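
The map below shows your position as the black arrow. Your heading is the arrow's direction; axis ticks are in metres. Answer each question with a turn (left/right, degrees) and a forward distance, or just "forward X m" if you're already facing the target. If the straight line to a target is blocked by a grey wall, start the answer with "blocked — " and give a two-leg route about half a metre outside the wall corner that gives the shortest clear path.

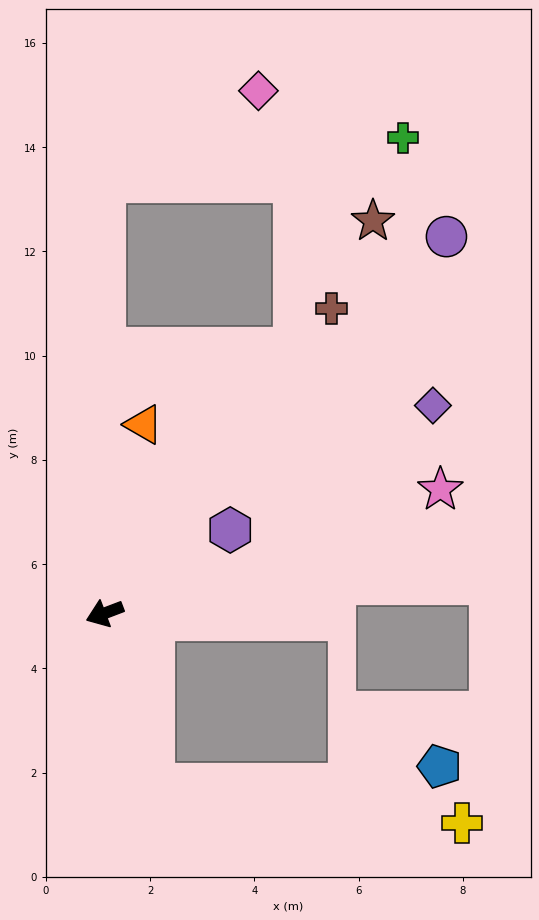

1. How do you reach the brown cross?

turn right 147°, forward 7.3 m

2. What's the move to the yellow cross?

blocked — turn left 85°, forward 3.4 m, then turn left 67°, forward 6.0 m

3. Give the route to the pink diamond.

blocked — turn right 111°, forward 8.3 m, then turn right 60°, forward 3.4 m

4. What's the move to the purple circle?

turn right 153°, forward 9.8 m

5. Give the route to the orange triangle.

turn right 123°, forward 3.7 m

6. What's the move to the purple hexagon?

turn right 167°, forward 2.9 m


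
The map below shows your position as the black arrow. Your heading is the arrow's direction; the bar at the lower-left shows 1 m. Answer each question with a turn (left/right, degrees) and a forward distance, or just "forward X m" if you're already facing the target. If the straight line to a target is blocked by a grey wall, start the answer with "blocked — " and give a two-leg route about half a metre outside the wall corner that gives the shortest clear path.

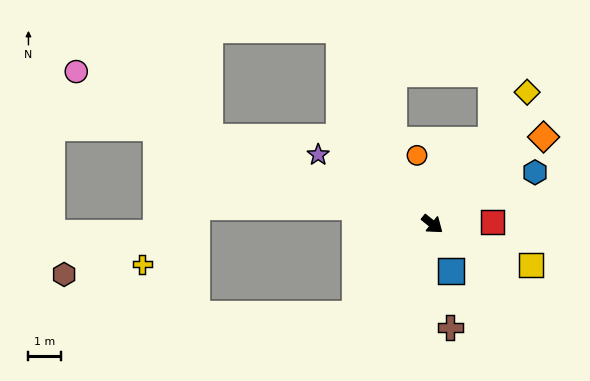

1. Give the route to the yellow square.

turn left 16°, forward 3.3 m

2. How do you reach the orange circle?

turn left 141°, forward 2.2 m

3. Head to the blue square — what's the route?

turn right 30°, forward 1.5 m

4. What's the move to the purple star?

turn right 173°, forward 4.1 m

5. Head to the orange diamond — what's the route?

turn left 77°, forward 4.3 m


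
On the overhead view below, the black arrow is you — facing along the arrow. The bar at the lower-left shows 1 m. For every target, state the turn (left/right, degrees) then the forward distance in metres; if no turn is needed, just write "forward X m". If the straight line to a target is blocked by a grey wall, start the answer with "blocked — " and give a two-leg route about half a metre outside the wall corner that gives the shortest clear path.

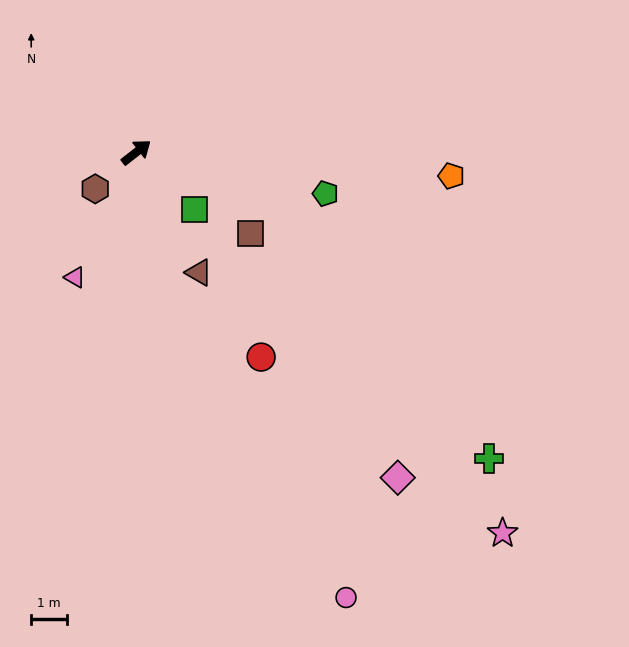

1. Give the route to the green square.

turn right 83°, forward 2.3 m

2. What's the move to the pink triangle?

turn right 154°, forward 3.9 m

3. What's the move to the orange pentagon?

turn right 42°, forward 8.9 m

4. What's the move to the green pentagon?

turn right 50°, forward 5.4 m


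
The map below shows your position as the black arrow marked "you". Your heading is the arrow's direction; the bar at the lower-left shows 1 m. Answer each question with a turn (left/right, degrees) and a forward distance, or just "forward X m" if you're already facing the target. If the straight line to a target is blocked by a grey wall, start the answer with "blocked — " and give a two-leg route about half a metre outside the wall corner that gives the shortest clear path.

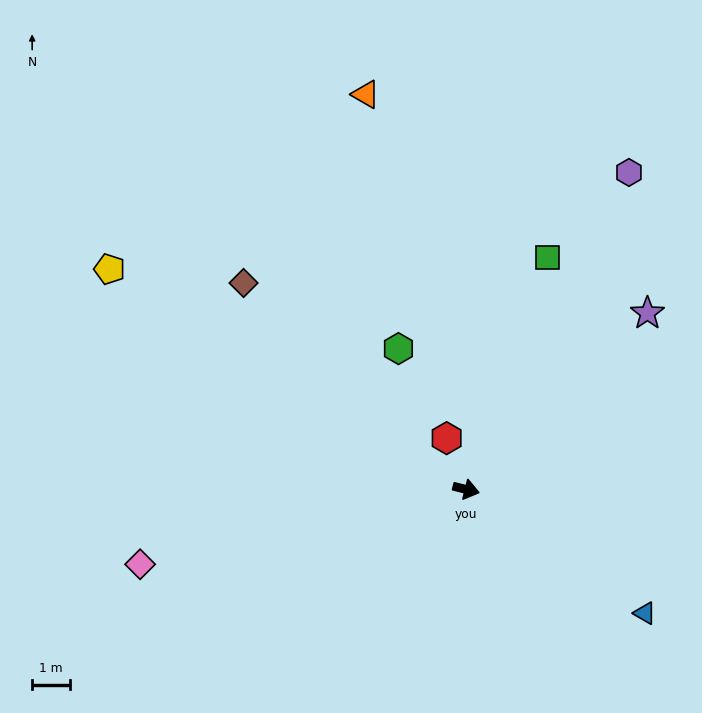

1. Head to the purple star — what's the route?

turn left 58°, forward 6.8 m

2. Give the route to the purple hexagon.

turn left 77°, forward 9.5 m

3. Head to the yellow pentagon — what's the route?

turn left 162°, forward 11.2 m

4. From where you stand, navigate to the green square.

turn left 85°, forward 6.6 m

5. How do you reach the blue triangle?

turn right 21°, forward 5.8 m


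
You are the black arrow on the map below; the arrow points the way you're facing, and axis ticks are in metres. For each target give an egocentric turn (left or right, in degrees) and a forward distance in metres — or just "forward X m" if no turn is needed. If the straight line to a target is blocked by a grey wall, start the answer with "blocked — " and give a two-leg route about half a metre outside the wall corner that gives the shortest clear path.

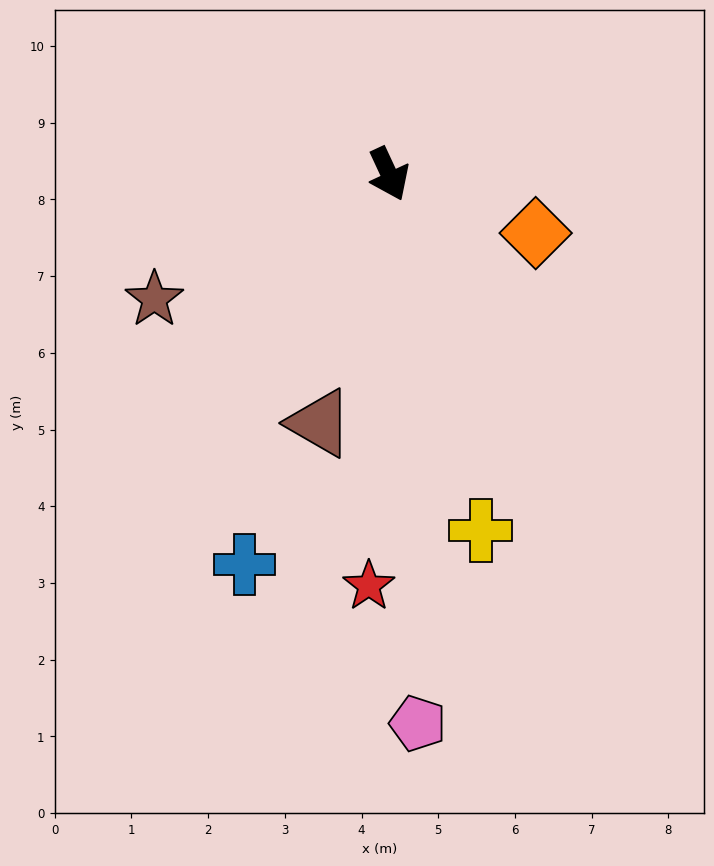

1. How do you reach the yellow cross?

turn right 10°, forward 4.8 m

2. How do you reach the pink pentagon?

turn right 22°, forward 7.2 m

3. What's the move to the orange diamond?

turn left 43°, forward 2.1 m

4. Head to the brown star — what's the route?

turn right 87°, forward 3.5 m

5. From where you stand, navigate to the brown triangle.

turn right 41°, forward 3.4 m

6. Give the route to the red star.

turn right 28°, forward 5.4 m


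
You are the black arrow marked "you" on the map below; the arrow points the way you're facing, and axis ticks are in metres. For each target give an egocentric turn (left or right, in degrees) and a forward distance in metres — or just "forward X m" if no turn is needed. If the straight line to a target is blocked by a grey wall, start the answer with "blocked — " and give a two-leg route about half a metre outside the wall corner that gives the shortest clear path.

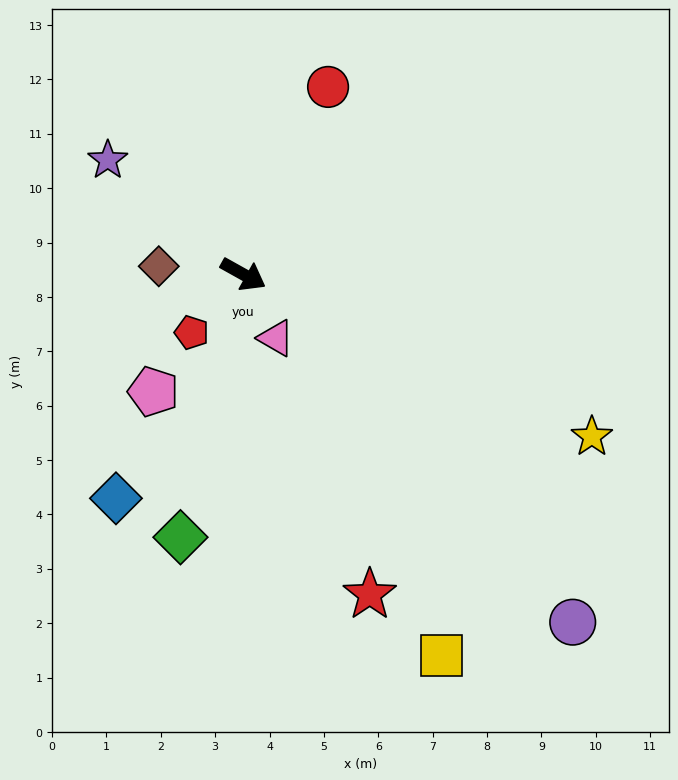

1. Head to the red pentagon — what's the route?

turn right 102°, forward 1.4 m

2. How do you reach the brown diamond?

turn right 156°, forward 1.6 m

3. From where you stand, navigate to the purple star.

turn left 169°, forward 3.3 m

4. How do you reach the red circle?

turn left 95°, forward 3.8 m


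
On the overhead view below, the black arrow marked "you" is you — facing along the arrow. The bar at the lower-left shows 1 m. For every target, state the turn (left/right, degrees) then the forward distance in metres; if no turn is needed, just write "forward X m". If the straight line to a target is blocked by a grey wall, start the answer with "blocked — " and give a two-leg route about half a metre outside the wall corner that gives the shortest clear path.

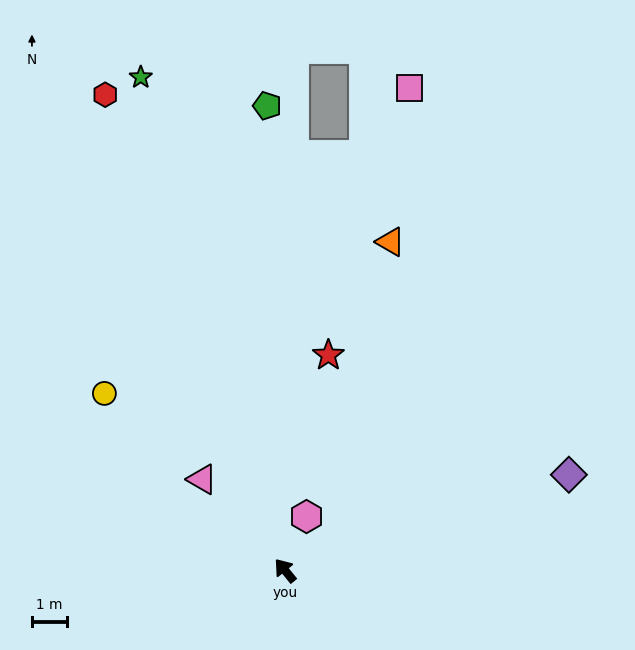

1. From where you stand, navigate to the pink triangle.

turn left 3°, forward 3.5 m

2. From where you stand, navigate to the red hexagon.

turn right 18°, forward 14.5 m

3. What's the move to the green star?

turn right 23°, forward 14.6 m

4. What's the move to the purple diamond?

turn right 111°, forward 8.5 m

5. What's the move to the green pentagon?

turn right 37°, forward 13.3 m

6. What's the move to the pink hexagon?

turn right 61°, forward 1.7 m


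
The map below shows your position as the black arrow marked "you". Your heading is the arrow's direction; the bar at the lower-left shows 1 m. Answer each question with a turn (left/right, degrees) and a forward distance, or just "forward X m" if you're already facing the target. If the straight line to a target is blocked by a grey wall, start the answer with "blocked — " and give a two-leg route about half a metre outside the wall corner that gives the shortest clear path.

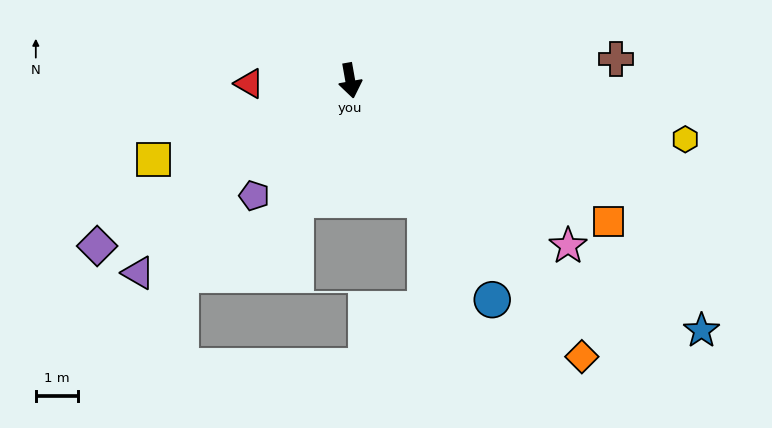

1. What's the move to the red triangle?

turn right 98°, forward 2.4 m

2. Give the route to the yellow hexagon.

turn left 70°, forward 8.1 m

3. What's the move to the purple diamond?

turn right 67°, forward 7.2 m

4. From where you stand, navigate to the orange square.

turn left 51°, forward 7.0 m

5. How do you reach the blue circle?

turn left 23°, forward 6.2 m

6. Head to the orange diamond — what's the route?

turn left 30°, forward 8.6 m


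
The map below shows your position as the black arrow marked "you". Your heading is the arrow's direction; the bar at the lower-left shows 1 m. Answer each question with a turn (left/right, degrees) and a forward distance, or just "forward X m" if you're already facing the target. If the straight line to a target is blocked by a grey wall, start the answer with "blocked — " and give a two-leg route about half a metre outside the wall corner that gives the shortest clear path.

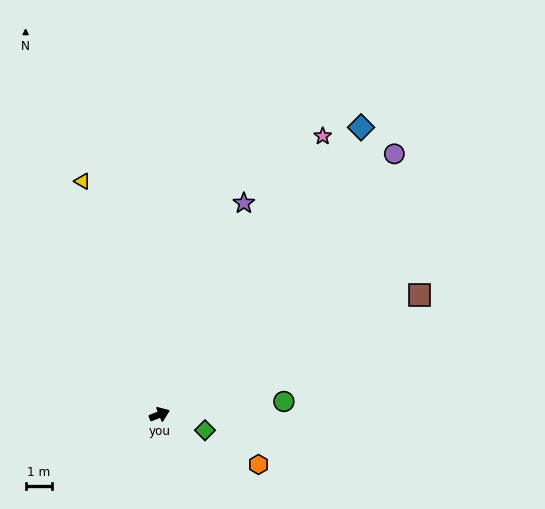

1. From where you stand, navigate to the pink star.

turn left 38°, forward 12.1 m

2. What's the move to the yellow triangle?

turn left 86°, forward 9.2 m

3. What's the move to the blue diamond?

turn left 33°, forward 13.1 m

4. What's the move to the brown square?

turn left 3°, forward 10.7 m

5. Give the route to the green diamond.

turn right 41°, forward 1.8 m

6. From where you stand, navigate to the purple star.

turn left 46°, forward 8.5 m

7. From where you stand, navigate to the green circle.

turn right 16°, forward 4.7 m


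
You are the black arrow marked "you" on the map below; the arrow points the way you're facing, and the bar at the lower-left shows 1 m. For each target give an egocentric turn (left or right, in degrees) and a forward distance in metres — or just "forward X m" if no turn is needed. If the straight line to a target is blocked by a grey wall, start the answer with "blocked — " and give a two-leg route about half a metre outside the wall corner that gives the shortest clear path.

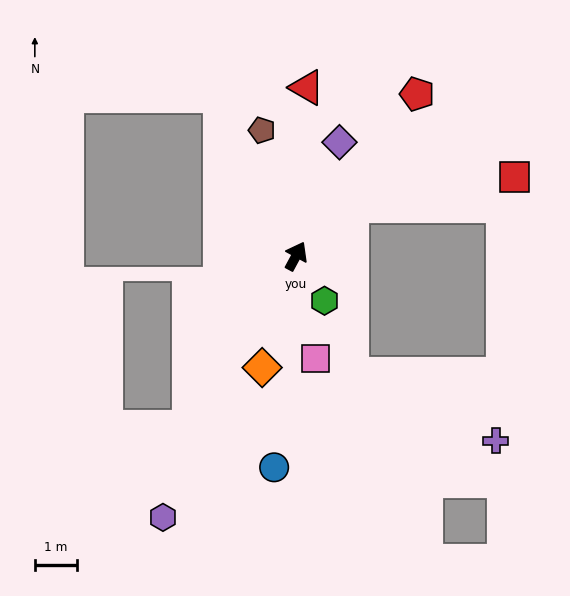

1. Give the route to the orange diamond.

turn right 169°, forward 2.8 m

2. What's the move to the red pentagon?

turn right 8°, forward 4.8 m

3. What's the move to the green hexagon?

turn right 119°, forward 1.3 m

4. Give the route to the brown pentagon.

turn left 44°, forward 3.1 m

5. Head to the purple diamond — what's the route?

turn left 7°, forward 2.9 m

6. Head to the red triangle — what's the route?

turn left 25°, forward 4.0 m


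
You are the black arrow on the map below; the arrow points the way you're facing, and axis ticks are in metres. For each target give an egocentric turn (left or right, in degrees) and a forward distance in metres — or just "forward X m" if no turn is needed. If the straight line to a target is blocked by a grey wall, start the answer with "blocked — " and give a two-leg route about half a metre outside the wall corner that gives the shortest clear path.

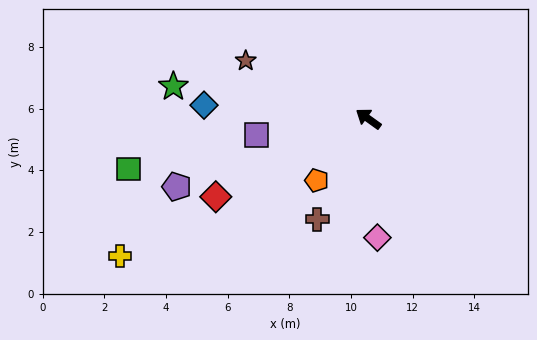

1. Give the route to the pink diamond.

turn left 130°, forward 3.9 m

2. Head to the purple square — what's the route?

turn left 44°, forward 3.7 m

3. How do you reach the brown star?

turn left 10°, forward 4.4 m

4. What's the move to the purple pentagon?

turn left 55°, forward 6.6 m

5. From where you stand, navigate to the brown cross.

turn left 99°, forward 3.7 m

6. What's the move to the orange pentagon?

turn left 86°, forward 2.6 m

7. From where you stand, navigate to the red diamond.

turn left 63°, forward 5.6 m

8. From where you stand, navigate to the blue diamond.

turn left 31°, forward 5.4 m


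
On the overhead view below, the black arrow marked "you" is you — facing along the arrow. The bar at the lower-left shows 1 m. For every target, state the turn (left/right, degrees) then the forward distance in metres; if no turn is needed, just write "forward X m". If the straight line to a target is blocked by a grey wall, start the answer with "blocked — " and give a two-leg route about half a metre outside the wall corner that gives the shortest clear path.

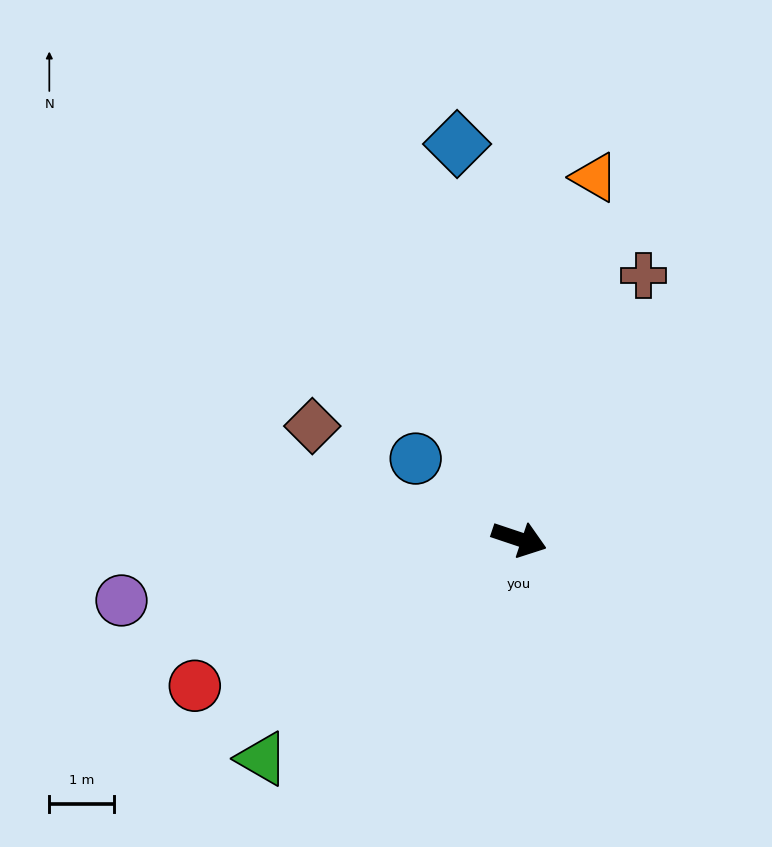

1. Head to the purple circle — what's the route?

turn right 153°, forward 6.2 m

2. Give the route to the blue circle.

turn left 161°, forward 2.0 m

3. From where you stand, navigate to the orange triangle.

turn left 97°, forward 5.7 m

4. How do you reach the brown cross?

turn left 83°, forward 4.5 m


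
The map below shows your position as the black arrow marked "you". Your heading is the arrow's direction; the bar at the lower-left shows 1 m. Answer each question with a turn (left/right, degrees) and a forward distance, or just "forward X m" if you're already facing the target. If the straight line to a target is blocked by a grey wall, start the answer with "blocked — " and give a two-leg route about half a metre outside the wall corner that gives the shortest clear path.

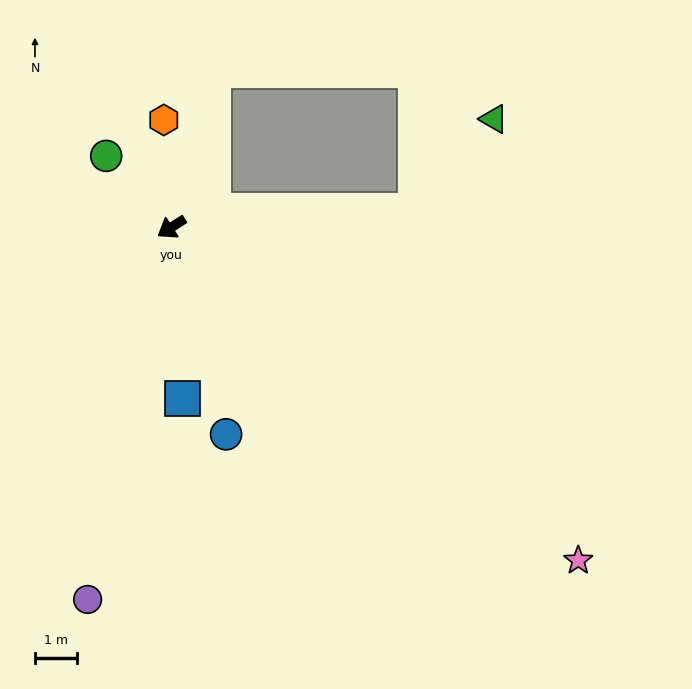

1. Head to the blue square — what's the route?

turn left 61°, forward 4.1 m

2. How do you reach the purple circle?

turn left 45°, forward 9.2 m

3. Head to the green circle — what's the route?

turn right 80°, forward 2.3 m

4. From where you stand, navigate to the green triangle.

blocked — turn left 151°, forward 5.9 m, then turn left 46°, forward 2.9 m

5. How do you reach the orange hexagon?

turn right 119°, forward 2.6 m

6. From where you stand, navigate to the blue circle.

turn left 72°, forward 5.1 m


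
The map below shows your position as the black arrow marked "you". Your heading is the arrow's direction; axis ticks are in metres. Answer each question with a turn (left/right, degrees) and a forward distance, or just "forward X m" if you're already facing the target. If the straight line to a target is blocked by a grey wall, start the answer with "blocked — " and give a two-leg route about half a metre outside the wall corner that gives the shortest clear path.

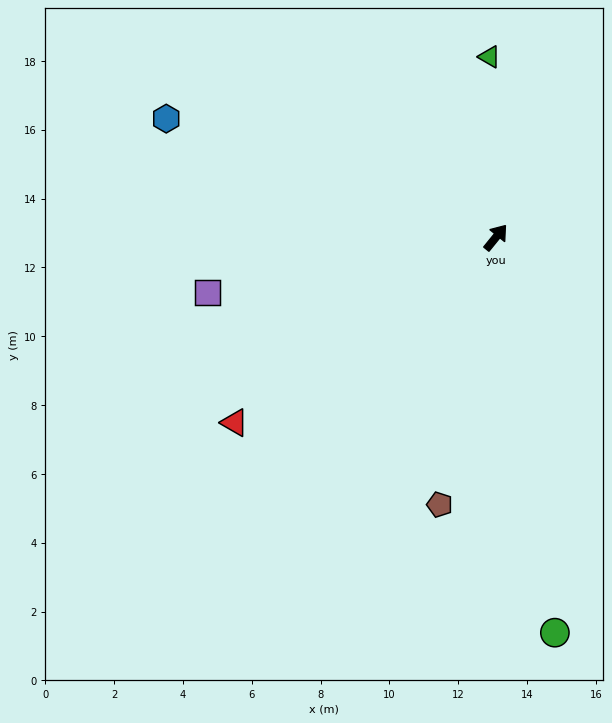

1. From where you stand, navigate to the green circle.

turn right 132°, forward 11.6 m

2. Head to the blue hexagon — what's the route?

turn left 109°, forward 10.2 m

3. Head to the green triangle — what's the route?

turn left 41°, forward 5.3 m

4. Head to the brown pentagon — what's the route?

turn right 153°, forward 7.9 m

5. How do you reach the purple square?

turn left 140°, forward 8.5 m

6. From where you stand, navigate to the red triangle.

turn left 164°, forward 9.3 m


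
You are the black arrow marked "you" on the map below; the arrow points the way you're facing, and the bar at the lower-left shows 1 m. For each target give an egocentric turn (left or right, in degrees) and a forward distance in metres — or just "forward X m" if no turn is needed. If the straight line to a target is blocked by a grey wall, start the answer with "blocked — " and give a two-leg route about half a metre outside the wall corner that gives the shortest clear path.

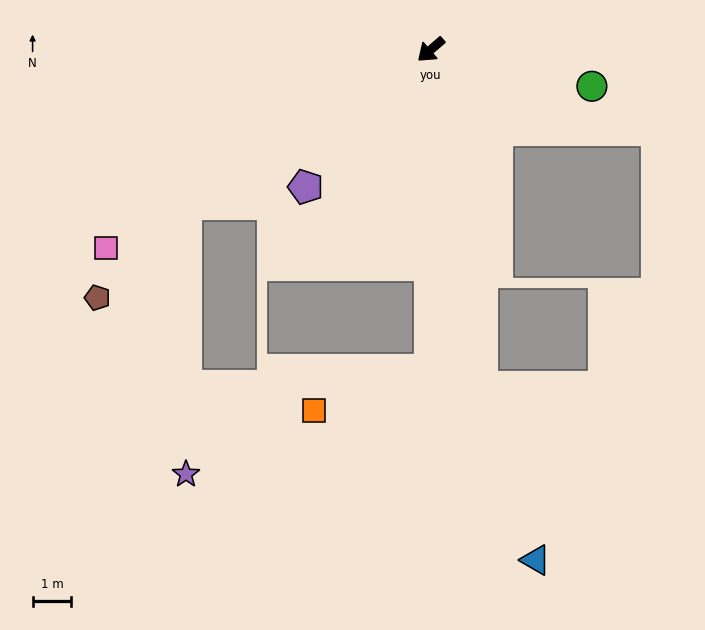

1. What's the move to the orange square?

blocked — turn left 49°, forward 8.3 m, then turn right 71°, forward 3.2 m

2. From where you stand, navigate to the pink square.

turn right 9°, forward 9.8 m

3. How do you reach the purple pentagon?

turn left 7°, forward 4.8 m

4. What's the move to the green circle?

turn left 126°, forward 4.3 m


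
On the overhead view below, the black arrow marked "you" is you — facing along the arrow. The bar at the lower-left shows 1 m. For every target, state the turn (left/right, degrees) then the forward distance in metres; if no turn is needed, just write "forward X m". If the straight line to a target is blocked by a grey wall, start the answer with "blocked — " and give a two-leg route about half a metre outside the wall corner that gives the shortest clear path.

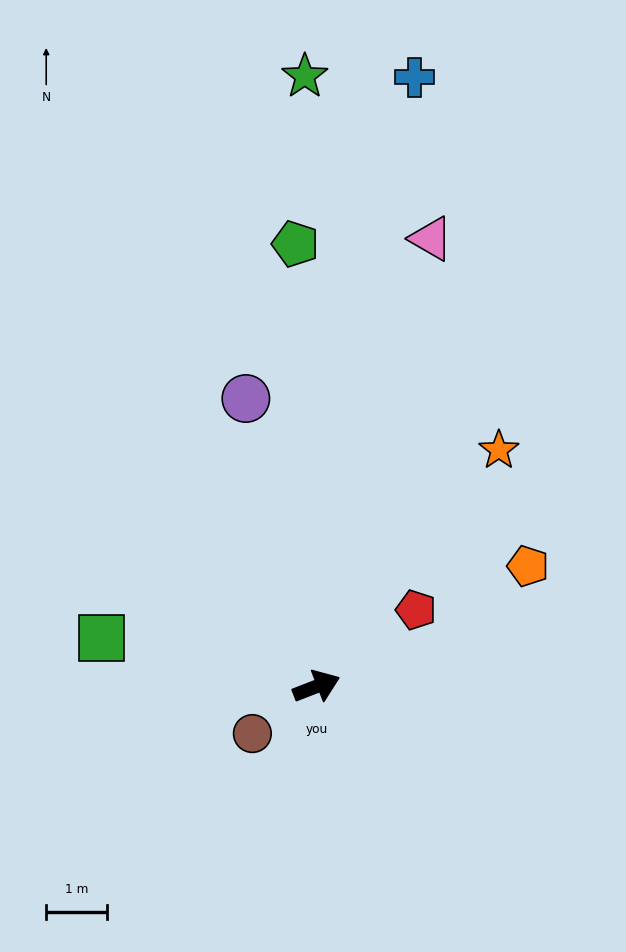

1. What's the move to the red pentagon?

turn left 16°, forward 2.1 m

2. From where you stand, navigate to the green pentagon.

turn left 72°, forward 7.3 m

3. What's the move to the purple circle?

turn left 83°, forward 4.9 m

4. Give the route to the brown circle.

turn right 165°, forward 1.3 m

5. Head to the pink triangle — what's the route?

turn left 54°, forward 7.6 m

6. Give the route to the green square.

turn left 146°, forward 3.6 m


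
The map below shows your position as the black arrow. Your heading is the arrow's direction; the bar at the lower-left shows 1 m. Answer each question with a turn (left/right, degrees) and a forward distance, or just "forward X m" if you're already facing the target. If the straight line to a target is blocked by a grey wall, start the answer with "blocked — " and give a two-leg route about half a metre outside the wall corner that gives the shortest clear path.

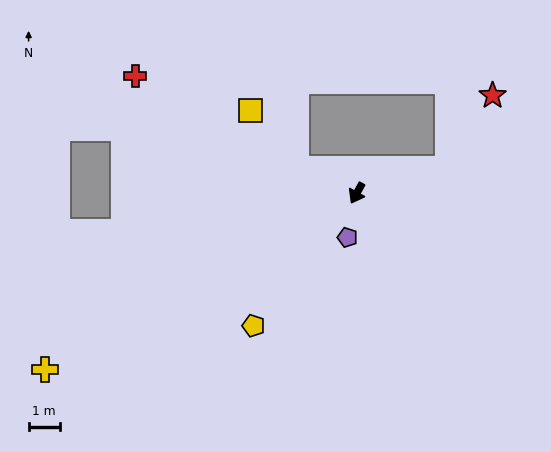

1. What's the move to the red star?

blocked — turn left 133°, forward 3.0 m, then turn left 45°, forward 2.7 m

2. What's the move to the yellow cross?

turn right 32°, forward 11.4 m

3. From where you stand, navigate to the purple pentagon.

turn left 17°, forward 1.4 m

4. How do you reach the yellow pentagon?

turn right 9°, forward 5.4 m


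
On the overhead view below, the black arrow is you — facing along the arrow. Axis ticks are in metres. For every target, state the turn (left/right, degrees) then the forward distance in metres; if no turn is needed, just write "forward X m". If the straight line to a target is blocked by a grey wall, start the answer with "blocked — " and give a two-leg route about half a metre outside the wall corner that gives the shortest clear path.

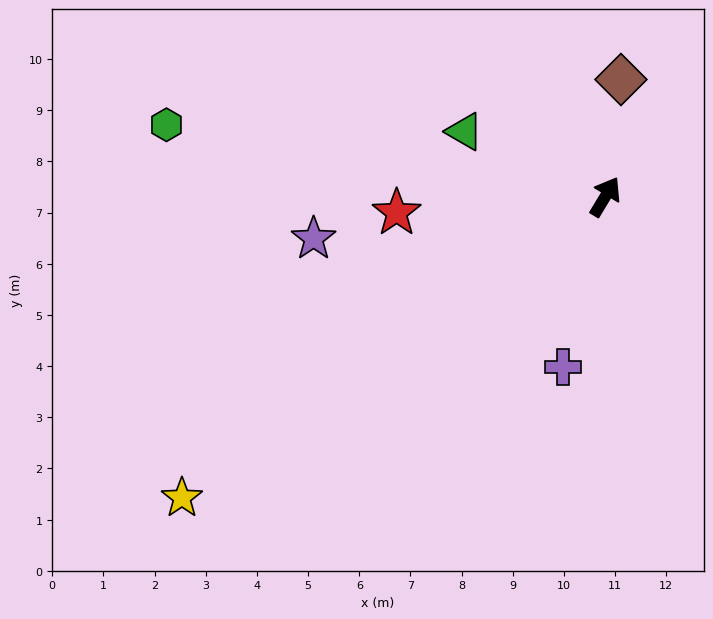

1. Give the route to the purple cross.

turn right 163°, forward 3.4 m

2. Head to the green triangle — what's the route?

turn left 96°, forward 3.0 m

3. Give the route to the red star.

turn left 125°, forward 4.1 m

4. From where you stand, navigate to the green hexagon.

turn left 112°, forward 8.7 m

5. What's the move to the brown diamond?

turn left 23°, forward 2.3 m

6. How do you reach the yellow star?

turn left 157°, forward 10.2 m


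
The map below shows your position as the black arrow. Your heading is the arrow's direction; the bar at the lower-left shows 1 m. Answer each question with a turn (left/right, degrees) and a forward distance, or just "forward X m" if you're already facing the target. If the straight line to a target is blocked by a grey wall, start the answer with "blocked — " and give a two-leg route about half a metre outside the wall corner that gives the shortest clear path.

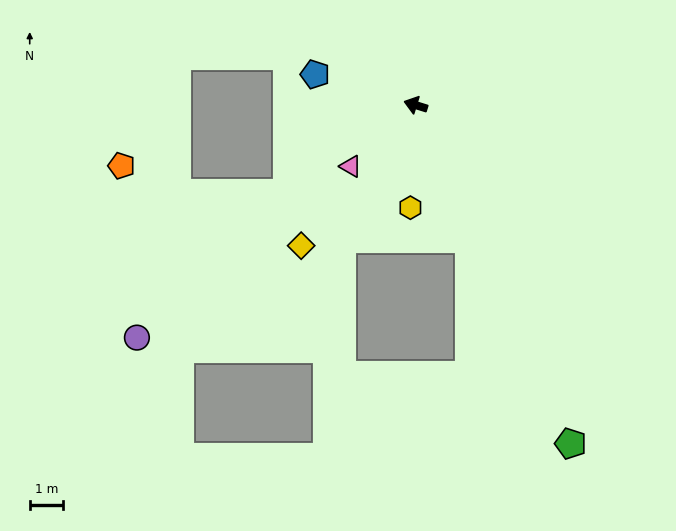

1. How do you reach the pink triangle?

turn left 61°, forward 2.7 m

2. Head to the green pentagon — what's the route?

turn left 132°, forward 11.2 m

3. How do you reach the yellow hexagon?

turn left 104°, forward 3.1 m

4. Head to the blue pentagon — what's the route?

forward 3.2 m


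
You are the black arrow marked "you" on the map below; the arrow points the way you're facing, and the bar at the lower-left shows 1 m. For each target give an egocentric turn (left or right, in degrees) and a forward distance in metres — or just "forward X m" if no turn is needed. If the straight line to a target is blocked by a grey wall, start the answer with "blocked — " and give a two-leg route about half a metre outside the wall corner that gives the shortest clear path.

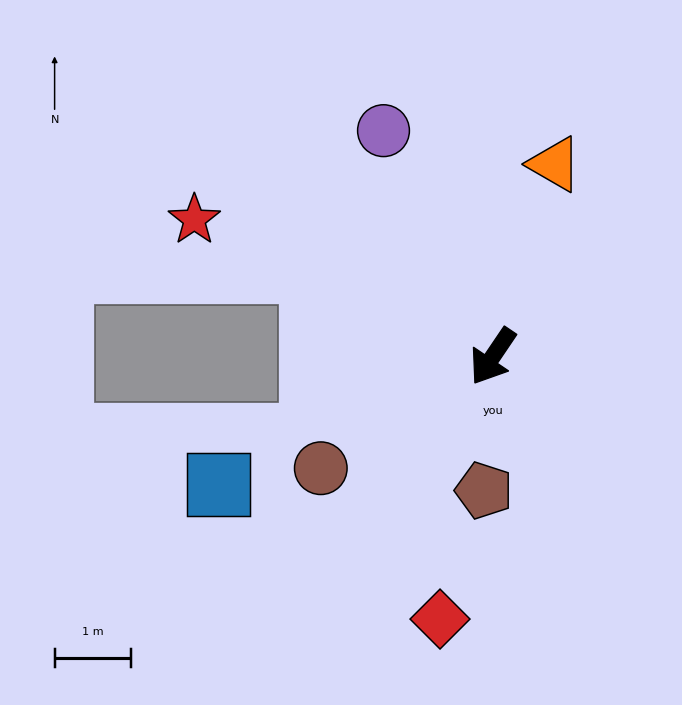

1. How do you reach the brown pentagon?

turn left 30°, forward 1.8 m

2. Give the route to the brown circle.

turn right 23°, forward 2.7 m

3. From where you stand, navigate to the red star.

turn right 81°, forward 4.3 m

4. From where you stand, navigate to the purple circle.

turn right 120°, forward 3.3 m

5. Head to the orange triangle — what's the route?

turn right 164°, forward 2.7 m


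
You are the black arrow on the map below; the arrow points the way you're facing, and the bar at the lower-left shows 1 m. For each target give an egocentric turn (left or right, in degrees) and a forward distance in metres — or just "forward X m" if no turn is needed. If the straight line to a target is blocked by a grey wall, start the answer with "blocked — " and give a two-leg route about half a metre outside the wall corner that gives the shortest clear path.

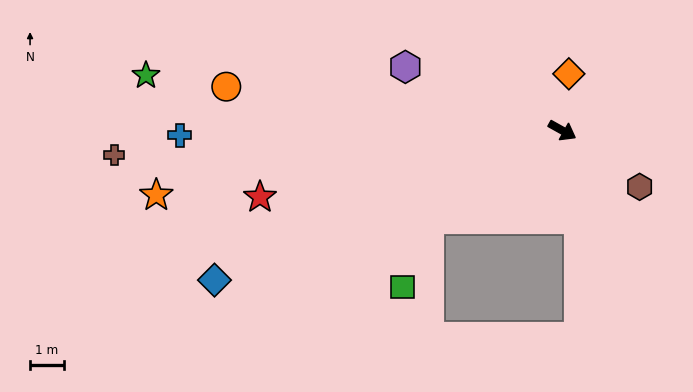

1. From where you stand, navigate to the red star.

turn right 138°, forward 9.1 m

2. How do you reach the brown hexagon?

turn right 7°, forward 2.8 m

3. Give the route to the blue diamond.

turn right 128°, forward 11.1 m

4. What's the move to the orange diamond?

turn left 113°, forward 1.7 m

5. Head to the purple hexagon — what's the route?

turn right 173°, forward 5.0 m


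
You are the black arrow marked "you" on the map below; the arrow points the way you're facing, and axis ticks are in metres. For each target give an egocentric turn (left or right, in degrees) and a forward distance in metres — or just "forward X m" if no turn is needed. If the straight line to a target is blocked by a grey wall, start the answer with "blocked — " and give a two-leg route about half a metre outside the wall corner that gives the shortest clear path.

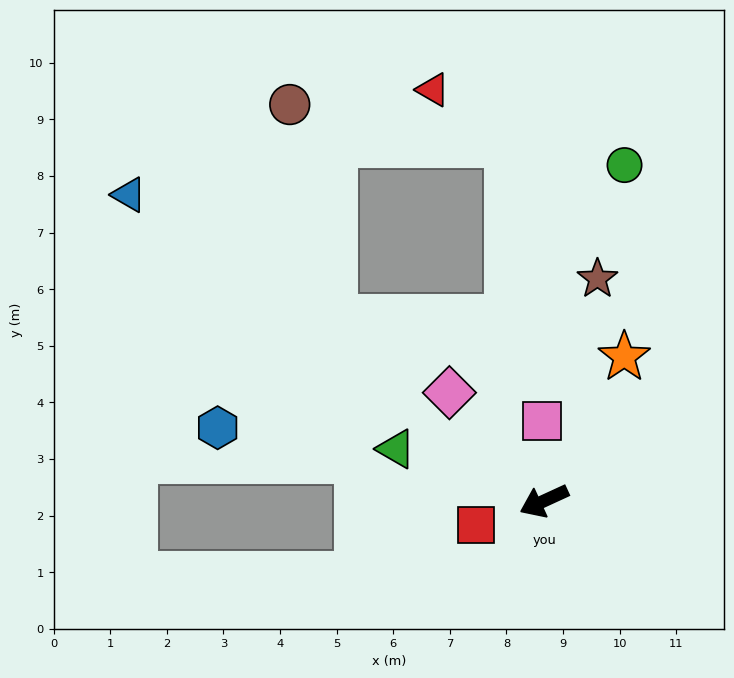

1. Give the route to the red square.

turn right 5°, forward 1.3 m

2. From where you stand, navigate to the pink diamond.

turn right 74°, forward 2.5 m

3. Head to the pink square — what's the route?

turn right 113°, forward 1.4 m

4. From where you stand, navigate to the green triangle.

turn right 44°, forward 2.8 m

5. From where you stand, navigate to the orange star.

turn right 144°, forward 2.9 m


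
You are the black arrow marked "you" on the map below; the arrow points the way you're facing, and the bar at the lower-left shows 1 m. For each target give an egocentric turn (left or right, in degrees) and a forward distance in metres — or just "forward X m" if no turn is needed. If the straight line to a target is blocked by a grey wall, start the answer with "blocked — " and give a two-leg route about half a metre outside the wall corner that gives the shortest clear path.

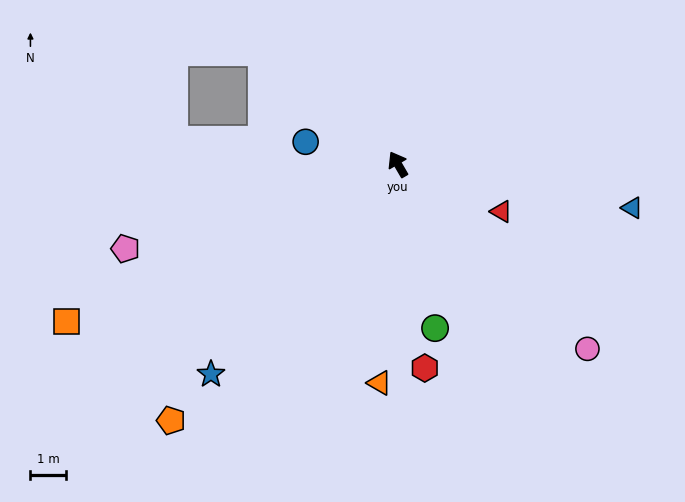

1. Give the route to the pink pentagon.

turn left 77°, forward 8.1 m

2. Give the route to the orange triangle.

turn left 145°, forward 6.2 m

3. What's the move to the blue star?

turn left 108°, forward 8.0 m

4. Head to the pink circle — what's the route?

turn right 164°, forward 7.5 m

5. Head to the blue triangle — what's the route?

turn right 131°, forward 6.8 m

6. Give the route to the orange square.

turn left 85°, forward 10.5 m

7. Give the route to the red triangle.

turn right 145°, forward 3.2 m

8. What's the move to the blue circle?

turn left 46°, forward 2.7 m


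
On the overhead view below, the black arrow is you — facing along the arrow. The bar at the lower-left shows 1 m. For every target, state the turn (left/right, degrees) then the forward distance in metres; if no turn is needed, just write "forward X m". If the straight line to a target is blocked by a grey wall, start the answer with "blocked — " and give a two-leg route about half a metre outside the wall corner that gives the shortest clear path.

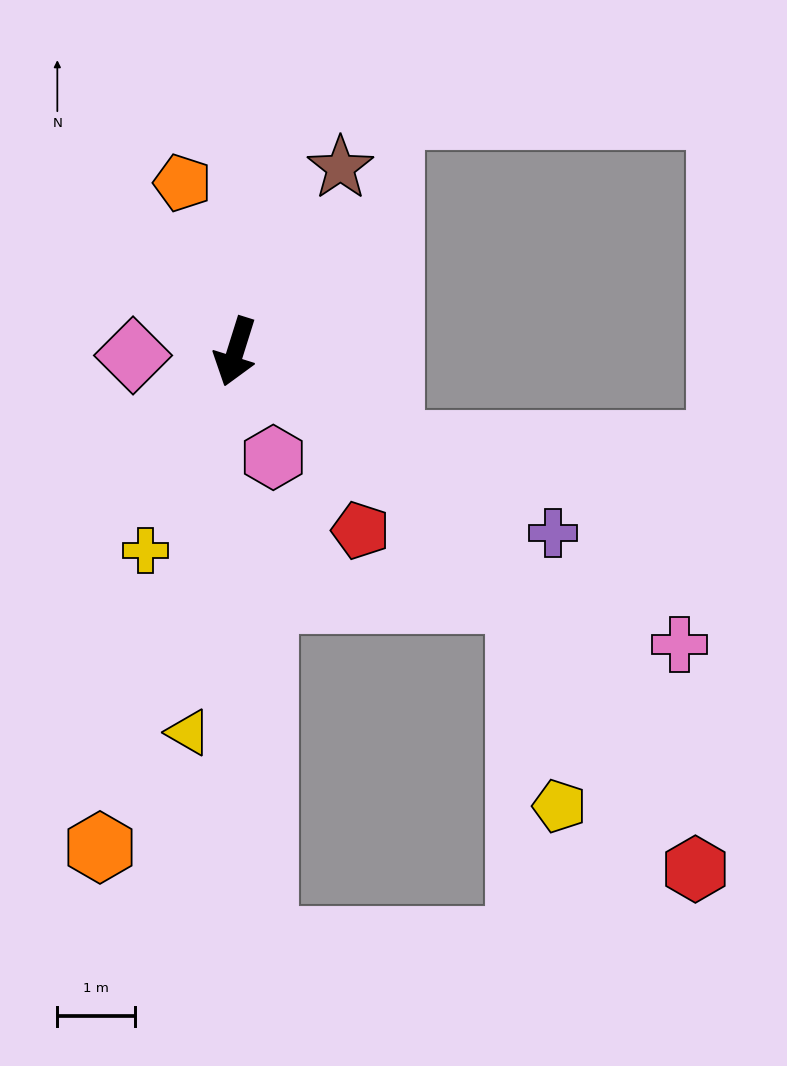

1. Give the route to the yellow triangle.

turn left 10°, forward 4.9 m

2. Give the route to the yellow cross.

turn right 7°, forward 2.8 m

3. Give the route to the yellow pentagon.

blocked — turn left 66°, forward 4.8 m, then turn right 38°, forward 2.7 m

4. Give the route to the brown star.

turn left 168°, forward 2.7 m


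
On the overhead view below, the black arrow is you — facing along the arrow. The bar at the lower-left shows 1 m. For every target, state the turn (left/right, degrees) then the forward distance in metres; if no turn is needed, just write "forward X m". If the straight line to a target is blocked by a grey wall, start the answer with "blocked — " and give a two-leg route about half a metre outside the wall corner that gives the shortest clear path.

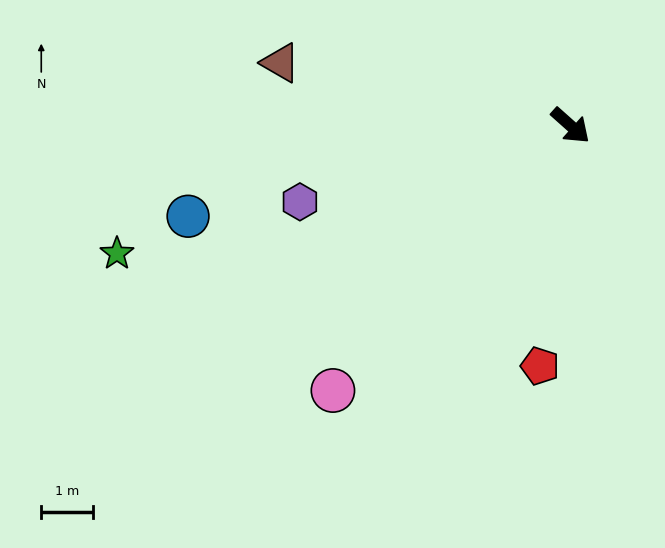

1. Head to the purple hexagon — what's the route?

turn right 123°, forward 5.4 m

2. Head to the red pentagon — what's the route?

turn right 56°, forward 4.7 m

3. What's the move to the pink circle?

turn right 90°, forward 6.8 m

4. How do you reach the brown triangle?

turn right 151°, forward 5.7 m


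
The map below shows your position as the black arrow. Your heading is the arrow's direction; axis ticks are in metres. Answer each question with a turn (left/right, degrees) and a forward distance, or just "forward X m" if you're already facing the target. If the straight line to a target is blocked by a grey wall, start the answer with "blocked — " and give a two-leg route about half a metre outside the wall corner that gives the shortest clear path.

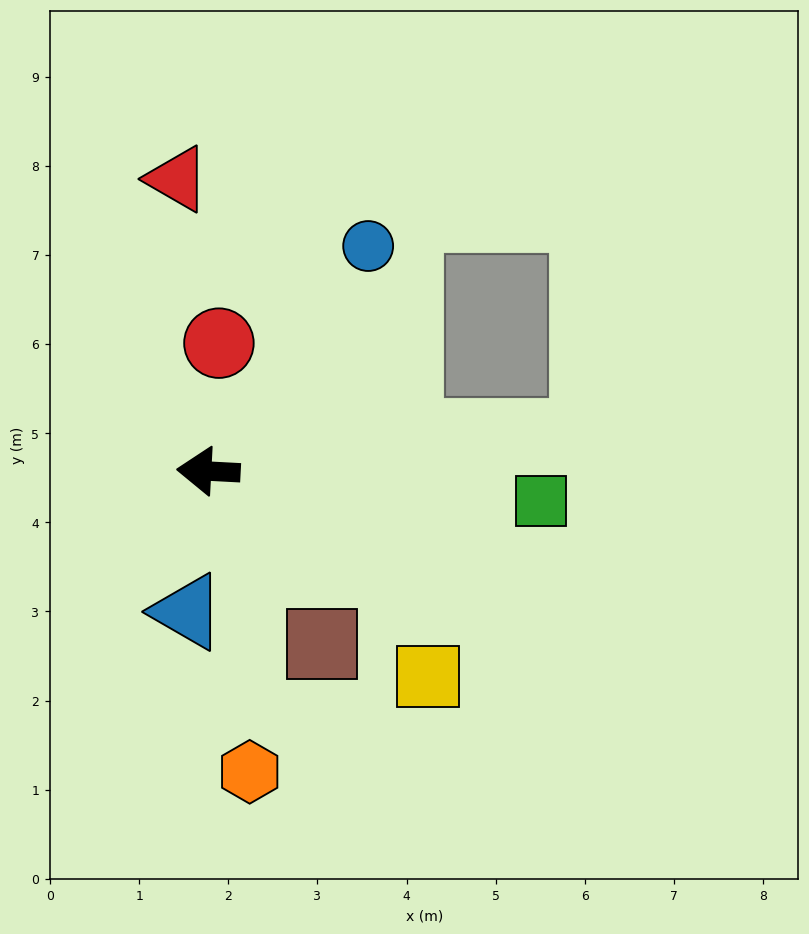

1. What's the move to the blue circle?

turn right 122°, forward 3.1 m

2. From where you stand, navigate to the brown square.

turn left 126°, forward 2.3 m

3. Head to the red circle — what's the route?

turn right 92°, forward 1.4 m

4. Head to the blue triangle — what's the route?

turn left 85°, forward 1.6 m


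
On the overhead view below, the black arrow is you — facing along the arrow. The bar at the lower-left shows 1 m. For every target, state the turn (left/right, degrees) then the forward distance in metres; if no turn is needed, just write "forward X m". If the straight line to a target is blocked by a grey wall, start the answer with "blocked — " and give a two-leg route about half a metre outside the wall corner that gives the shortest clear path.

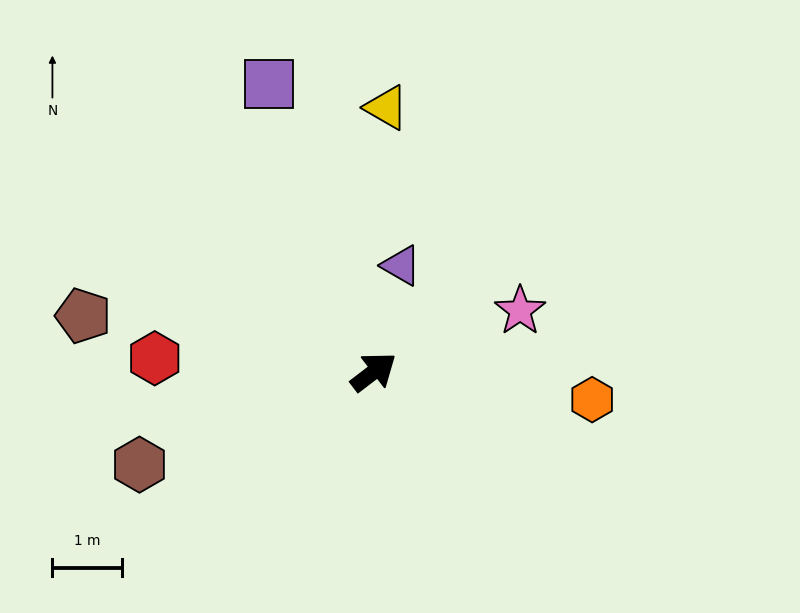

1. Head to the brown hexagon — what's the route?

turn left 164°, forward 3.6 m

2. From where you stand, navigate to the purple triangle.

turn left 38°, forward 1.6 m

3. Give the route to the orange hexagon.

turn right 45°, forward 3.2 m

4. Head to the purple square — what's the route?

turn left 73°, forward 4.4 m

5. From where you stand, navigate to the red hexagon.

turn left 139°, forward 3.2 m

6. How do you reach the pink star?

turn right 15°, forward 2.3 m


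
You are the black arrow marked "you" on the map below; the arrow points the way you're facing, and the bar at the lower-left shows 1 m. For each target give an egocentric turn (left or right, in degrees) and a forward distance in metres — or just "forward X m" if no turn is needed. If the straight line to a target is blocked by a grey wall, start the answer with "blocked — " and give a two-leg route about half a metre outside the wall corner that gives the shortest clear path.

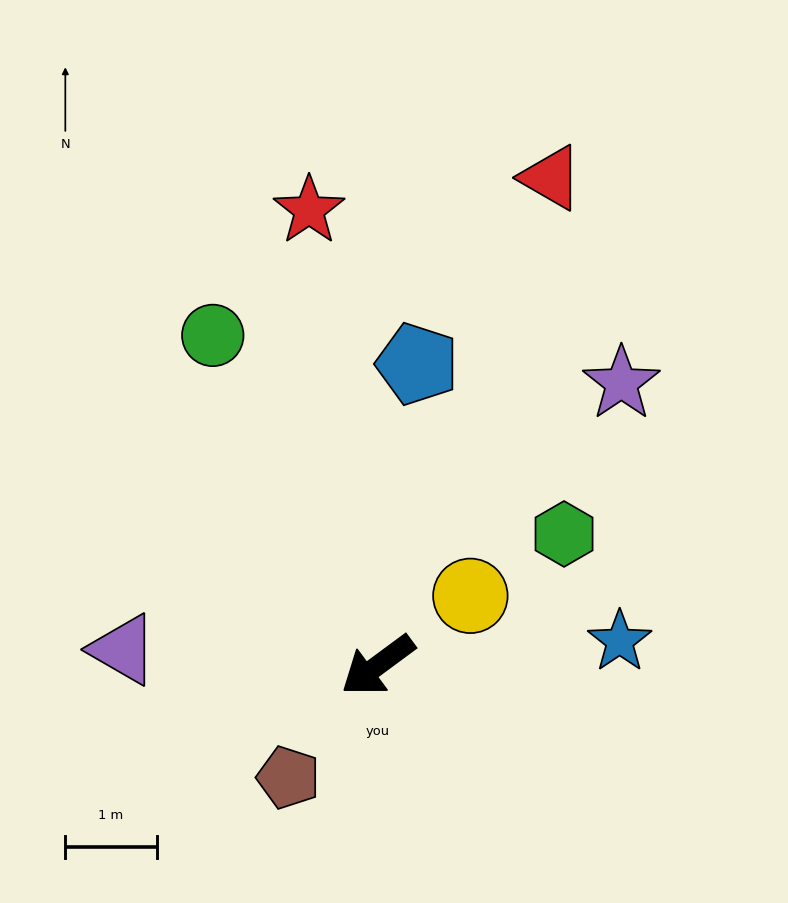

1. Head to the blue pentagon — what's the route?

turn right 134°, forward 3.3 m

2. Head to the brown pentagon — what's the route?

turn left 15°, forward 1.6 m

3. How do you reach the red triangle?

turn right 146°, forward 5.7 m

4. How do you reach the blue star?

turn left 149°, forward 2.7 m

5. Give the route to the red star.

turn right 118°, forward 5.0 m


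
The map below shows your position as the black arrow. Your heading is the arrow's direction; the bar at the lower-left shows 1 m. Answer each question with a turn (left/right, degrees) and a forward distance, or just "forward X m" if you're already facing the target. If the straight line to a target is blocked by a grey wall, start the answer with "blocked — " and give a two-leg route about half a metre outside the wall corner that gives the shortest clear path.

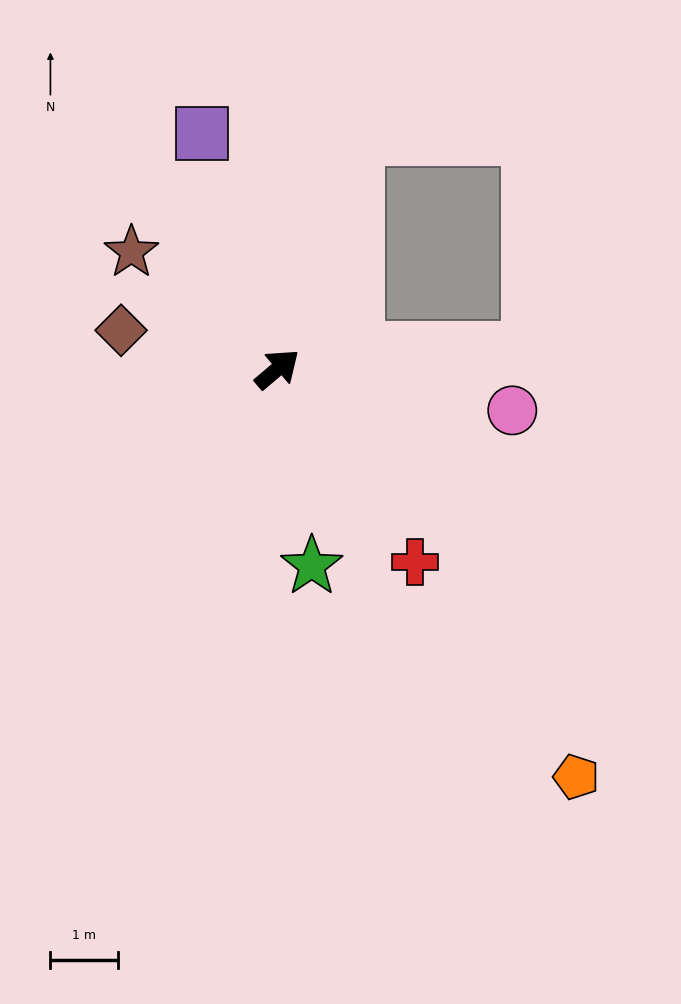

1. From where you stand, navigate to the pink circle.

turn right 50°, forward 3.5 m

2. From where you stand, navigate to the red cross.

turn right 95°, forward 3.5 m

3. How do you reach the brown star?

turn left 101°, forward 2.8 m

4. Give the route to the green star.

turn right 120°, forward 3.0 m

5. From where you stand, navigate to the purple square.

turn left 68°, forward 3.7 m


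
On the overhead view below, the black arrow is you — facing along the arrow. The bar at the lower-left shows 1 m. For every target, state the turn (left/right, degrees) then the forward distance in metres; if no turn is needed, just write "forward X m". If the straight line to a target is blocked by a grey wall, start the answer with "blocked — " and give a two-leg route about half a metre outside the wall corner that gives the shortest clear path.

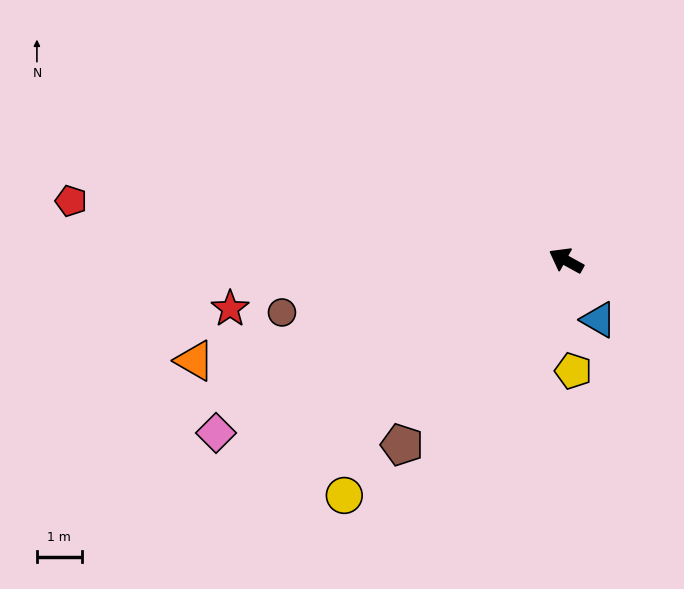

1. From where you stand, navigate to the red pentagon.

turn left 22°, forward 11.1 m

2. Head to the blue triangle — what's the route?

turn left 148°, forward 1.5 m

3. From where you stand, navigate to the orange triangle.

turn left 44°, forward 8.6 m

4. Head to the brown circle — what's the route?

turn left 39°, forward 6.4 m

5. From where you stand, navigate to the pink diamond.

turn left 55°, forward 8.7 m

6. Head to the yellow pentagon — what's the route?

turn left 123°, forward 2.5 m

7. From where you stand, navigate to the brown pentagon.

turn left 77°, forward 5.5 m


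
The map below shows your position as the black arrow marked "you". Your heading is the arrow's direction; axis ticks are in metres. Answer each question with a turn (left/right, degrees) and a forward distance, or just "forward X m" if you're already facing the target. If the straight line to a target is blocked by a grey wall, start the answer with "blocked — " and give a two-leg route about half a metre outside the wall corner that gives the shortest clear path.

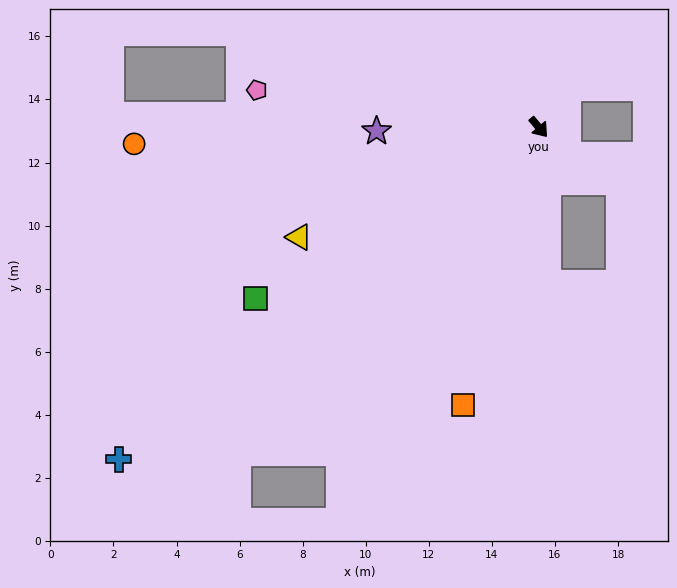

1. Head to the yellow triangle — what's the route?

turn right 105°, forward 8.4 m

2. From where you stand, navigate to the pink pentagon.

turn right 138°, forward 9.0 m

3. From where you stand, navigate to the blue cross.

turn right 92°, forward 17.0 m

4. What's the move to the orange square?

turn right 55°, forward 9.1 m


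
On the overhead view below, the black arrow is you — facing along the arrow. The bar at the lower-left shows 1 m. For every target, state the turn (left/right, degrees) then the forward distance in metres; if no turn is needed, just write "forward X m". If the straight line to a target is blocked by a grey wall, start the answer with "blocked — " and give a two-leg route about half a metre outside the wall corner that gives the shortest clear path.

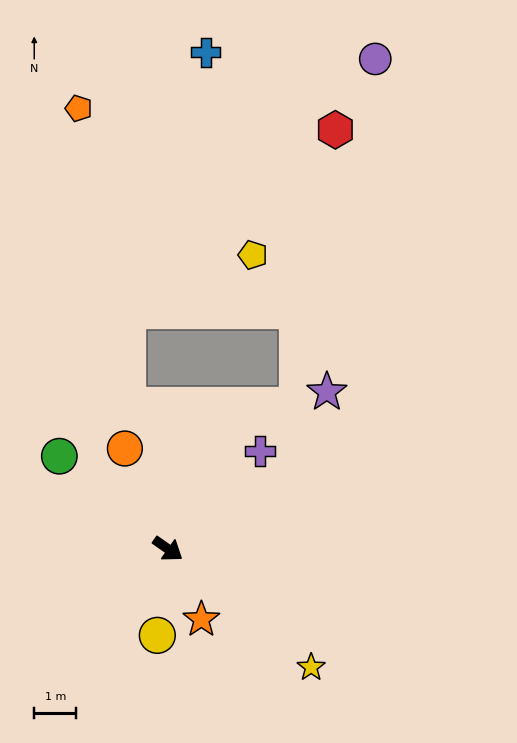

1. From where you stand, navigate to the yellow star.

turn right 4°, forward 4.4 m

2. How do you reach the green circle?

turn left 175°, forward 3.4 m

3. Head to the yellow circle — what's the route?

turn right 62°, forward 2.1 m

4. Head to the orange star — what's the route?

turn right 29°, forward 1.8 m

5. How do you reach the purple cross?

turn left 82°, forward 3.2 m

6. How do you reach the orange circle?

turn left 148°, forward 2.6 m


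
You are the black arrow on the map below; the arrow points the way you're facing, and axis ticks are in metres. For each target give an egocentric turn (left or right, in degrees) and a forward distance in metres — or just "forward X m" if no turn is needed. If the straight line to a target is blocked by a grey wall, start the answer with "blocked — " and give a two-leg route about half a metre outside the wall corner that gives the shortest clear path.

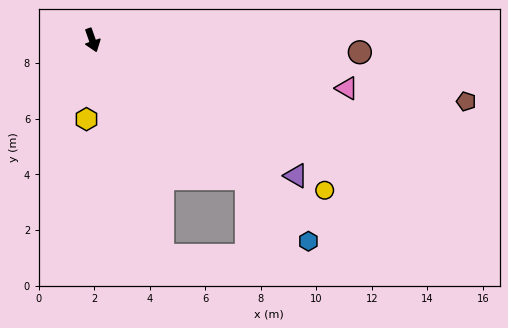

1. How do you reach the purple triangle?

turn left 37°, forward 8.8 m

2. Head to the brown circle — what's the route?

turn left 68°, forward 9.6 m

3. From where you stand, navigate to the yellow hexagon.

turn right 24°, forward 2.9 m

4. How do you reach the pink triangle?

turn left 60°, forward 9.3 m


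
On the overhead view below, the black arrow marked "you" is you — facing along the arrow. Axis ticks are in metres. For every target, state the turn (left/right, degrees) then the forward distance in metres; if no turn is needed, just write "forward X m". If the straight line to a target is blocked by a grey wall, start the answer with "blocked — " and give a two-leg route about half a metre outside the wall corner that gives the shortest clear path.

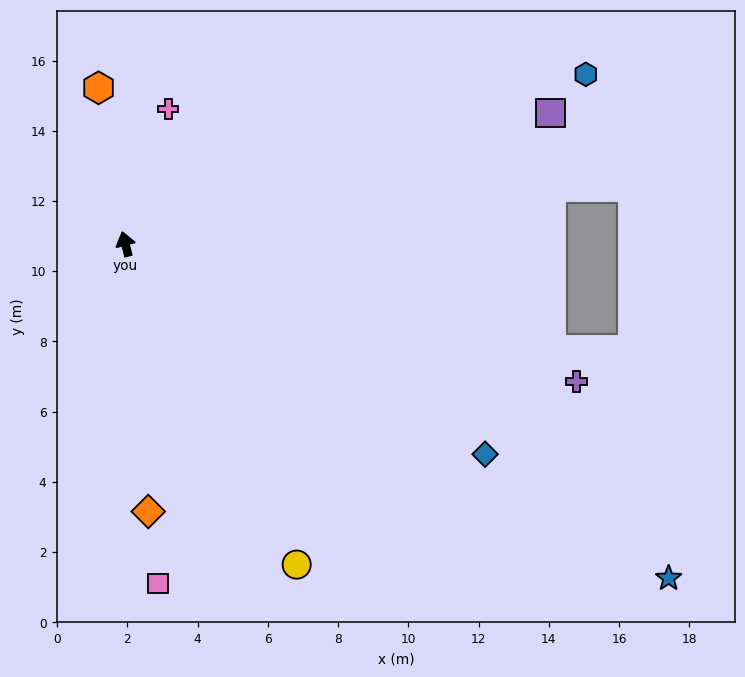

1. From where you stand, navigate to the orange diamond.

turn left 171°, forward 7.6 m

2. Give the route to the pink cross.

turn right 32°, forward 4.0 m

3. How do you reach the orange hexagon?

turn right 5°, forward 4.5 m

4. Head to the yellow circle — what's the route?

turn right 166°, forward 10.4 m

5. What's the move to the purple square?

turn right 87°, forward 12.7 m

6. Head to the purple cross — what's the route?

turn right 121°, forward 13.4 m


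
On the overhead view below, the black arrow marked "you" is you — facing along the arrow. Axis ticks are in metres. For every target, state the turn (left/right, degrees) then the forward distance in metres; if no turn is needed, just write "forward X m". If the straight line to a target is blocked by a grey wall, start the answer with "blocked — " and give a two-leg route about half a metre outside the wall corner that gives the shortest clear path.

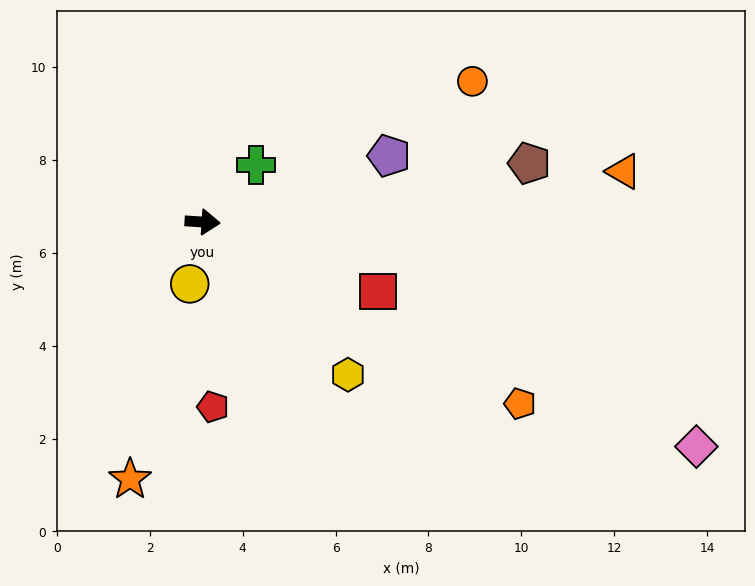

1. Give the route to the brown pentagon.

turn left 14°, forward 7.2 m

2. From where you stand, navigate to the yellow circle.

turn right 98°, forward 1.4 m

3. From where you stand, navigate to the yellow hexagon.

turn right 43°, forward 4.5 m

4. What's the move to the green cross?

turn left 51°, forward 1.7 m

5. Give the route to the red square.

turn right 18°, forward 4.1 m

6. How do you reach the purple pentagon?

turn left 23°, forward 4.3 m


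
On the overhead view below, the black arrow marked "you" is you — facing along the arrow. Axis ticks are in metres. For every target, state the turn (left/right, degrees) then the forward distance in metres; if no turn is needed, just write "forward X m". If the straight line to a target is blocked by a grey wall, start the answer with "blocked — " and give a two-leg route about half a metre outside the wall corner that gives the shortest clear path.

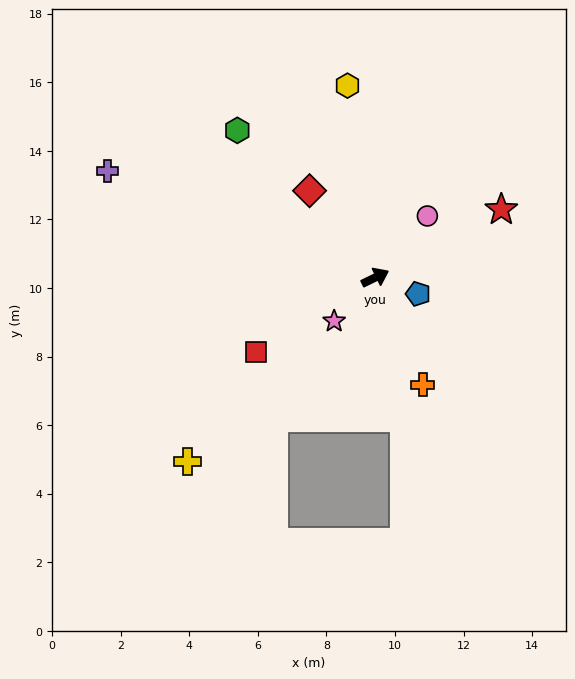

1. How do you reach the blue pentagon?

turn right 47°, forward 1.3 m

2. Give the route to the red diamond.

turn left 101°, forward 3.2 m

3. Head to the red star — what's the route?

turn left 2°, forward 4.2 m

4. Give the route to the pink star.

turn right 159°, forward 1.7 m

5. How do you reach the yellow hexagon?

turn left 72°, forward 5.7 m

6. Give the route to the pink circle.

turn left 24°, forward 2.4 m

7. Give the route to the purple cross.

turn left 132°, forward 8.4 m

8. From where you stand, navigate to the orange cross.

turn right 92°, forward 3.4 m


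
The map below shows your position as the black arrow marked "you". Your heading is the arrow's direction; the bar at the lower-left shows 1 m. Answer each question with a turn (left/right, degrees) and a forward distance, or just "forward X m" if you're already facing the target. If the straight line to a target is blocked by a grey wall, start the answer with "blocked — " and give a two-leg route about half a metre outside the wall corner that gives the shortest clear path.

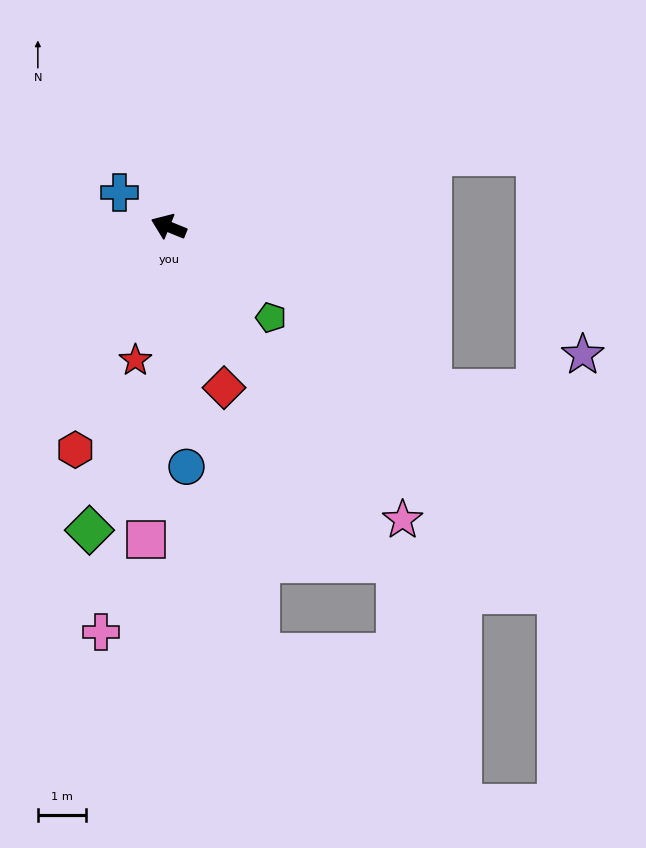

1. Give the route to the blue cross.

turn right 13°, forward 1.3 m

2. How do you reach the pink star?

turn left 151°, forward 7.8 m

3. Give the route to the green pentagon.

turn left 161°, forward 2.9 m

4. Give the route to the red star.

turn left 98°, forward 2.9 m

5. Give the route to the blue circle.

turn left 116°, forward 5.0 m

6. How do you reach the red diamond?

turn left 131°, forward 3.6 m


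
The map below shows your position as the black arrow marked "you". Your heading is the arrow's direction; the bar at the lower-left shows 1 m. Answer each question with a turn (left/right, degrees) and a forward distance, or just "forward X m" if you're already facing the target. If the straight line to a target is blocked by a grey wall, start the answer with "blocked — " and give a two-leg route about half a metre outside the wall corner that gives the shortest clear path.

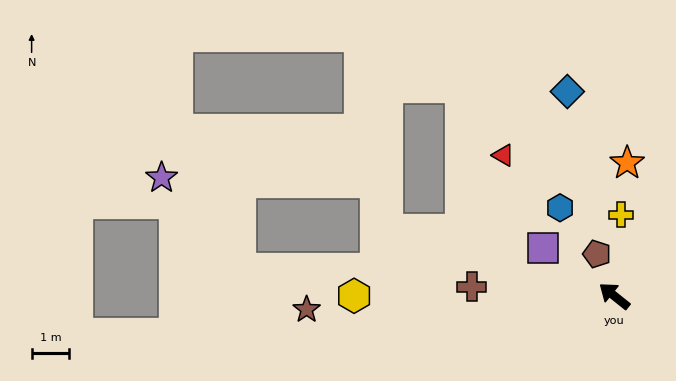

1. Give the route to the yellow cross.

turn right 56°, forward 2.2 m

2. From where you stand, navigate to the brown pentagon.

turn right 29°, forward 1.2 m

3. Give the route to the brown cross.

turn left 35°, forward 3.8 m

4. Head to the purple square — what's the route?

turn left 4°, forward 2.3 m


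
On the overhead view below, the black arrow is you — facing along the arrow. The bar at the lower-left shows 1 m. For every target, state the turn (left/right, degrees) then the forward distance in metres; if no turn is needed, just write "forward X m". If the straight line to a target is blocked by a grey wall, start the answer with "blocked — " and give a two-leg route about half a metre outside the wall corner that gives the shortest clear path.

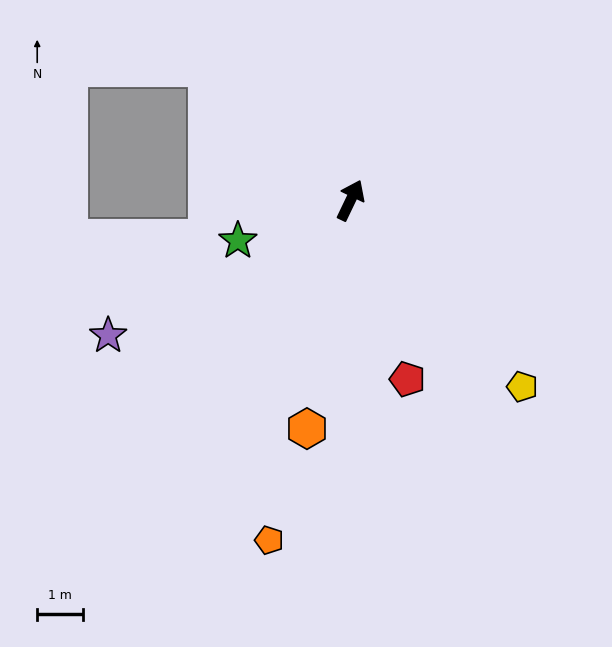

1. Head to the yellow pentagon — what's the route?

turn right 112°, forward 5.6 m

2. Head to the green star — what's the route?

turn left 135°, forward 2.6 m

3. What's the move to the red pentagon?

turn right 137°, forward 4.1 m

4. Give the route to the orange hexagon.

turn right 165°, forward 5.1 m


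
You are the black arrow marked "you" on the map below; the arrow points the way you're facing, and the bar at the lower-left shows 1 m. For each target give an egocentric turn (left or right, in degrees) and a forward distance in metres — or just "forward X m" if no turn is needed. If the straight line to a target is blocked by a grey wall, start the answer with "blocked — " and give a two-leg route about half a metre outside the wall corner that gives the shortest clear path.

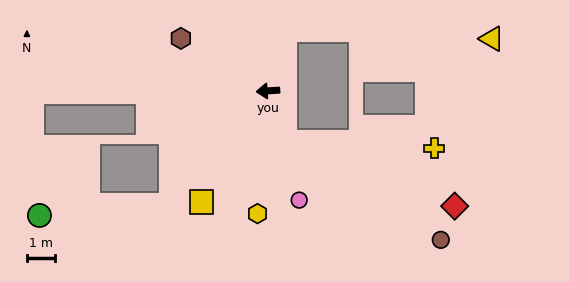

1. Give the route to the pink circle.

turn left 102°, forward 4.0 m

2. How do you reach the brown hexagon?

turn right 35°, forward 3.6 m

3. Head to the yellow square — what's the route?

turn left 55°, forward 4.6 m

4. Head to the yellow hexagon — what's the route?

turn left 81°, forward 4.4 m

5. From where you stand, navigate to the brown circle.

blocked — turn left 105°, forward 1.9 m, then turn left 39°, forward 6.5 m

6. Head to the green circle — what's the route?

blocked — turn left 46°, forward 5.3 m, then turn right 45°, forward 4.7 m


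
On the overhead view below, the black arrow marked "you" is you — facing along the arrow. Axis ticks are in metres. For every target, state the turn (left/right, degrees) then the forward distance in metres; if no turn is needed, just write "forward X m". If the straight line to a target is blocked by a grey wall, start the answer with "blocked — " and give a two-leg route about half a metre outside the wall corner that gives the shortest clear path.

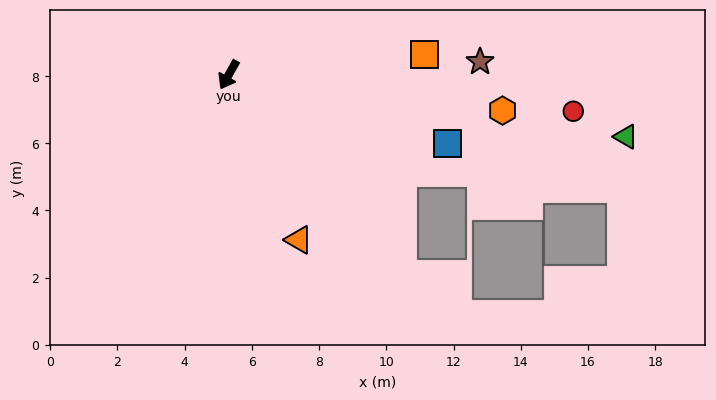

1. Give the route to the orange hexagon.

turn left 112°, forward 8.2 m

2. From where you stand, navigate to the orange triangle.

turn left 52°, forward 5.3 m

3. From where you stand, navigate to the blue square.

turn left 102°, forward 6.8 m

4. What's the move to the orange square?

turn left 125°, forward 5.9 m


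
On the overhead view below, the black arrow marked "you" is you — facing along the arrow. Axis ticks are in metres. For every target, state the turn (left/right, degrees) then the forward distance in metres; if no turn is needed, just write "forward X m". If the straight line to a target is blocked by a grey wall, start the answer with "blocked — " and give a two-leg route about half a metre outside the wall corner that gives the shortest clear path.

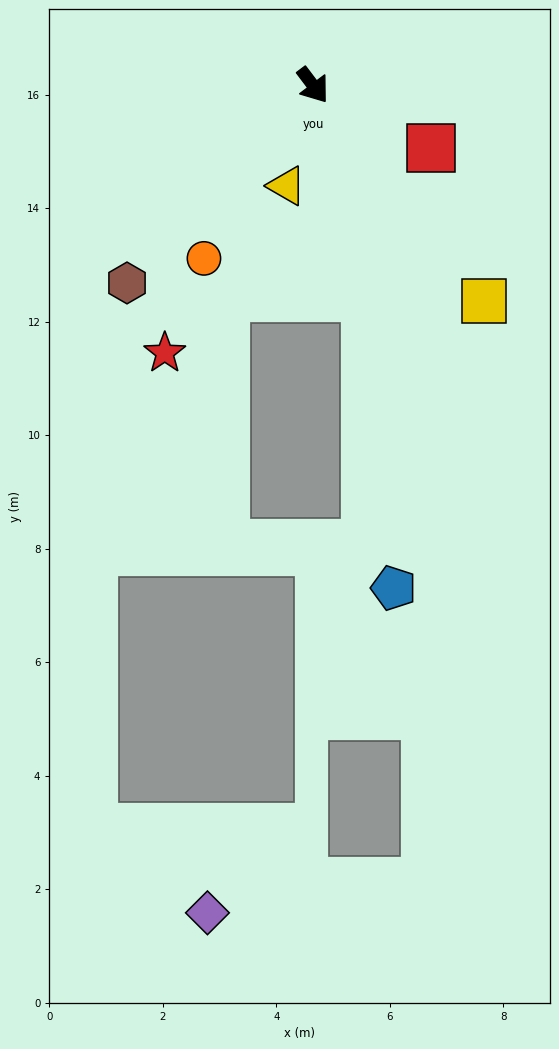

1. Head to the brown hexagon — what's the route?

turn right 80°, forward 4.8 m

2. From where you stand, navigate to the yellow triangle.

turn right 52°, forward 1.8 m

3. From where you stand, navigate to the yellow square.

forward 4.9 m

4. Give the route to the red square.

turn left 25°, forward 2.4 m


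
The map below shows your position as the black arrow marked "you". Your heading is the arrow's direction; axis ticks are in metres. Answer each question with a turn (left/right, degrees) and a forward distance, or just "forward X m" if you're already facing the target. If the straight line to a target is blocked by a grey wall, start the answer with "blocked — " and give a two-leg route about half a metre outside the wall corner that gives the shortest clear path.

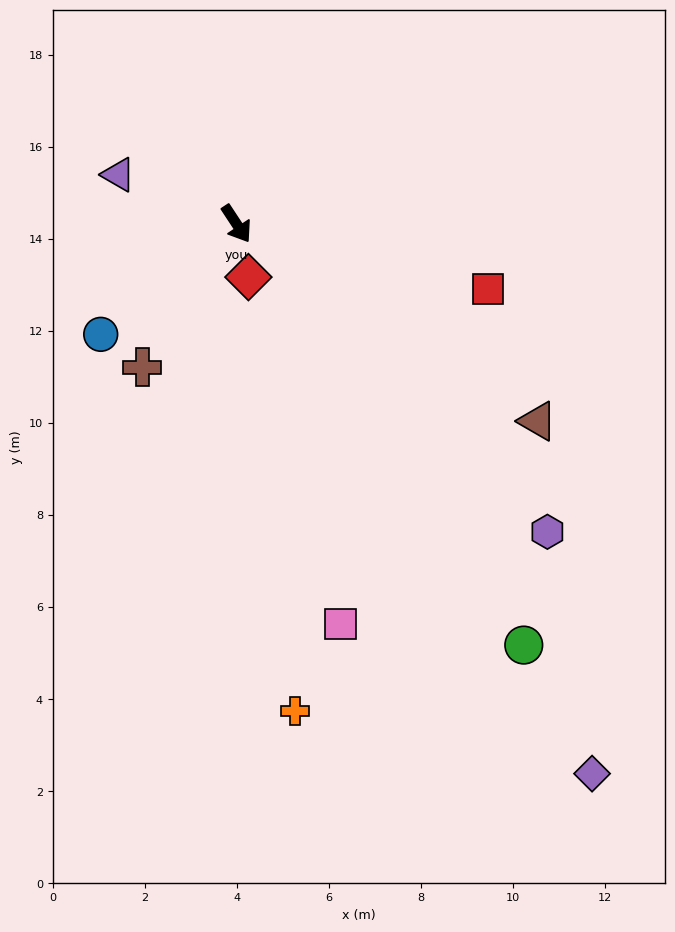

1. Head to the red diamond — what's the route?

turn right 21°, forward 1.2 m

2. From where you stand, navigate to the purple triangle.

turn right 146°, forward 2.8 m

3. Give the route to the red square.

turn left 42°, forward 5.6 m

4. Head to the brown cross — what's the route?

turn right 67°, forward 3.7 m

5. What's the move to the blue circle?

turn right 84°, forward 3.8 m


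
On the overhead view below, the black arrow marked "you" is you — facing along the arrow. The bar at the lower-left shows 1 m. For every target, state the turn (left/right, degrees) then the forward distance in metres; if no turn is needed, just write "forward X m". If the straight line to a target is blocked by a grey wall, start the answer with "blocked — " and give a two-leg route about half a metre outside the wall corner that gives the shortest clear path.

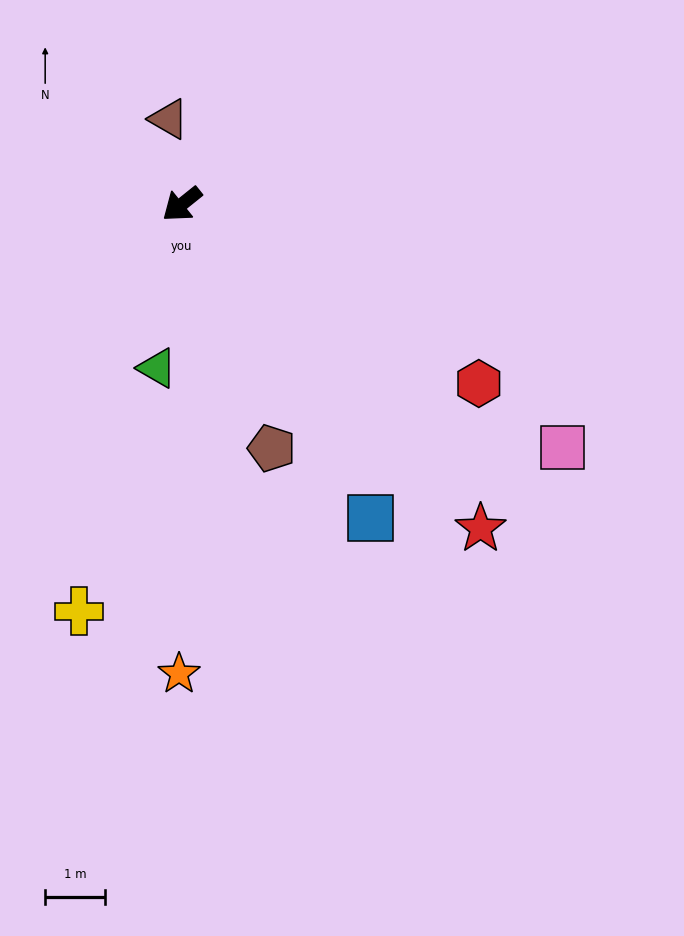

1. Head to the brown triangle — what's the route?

turn right 120°, forward 1.4 m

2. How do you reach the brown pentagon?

turn left 71°, forward 4.4 m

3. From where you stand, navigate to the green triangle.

turn left 43°, forward 2.8 m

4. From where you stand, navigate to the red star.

turn left 94°, forward 7.4 m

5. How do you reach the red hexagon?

turn left 110°, forward 5.8 m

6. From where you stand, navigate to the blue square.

turn left 82°, forward 6.1 m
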